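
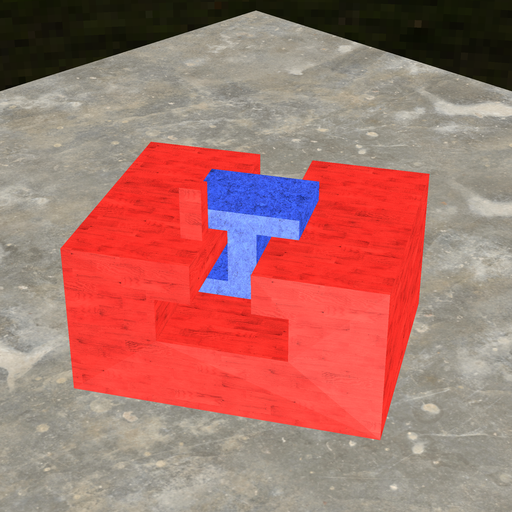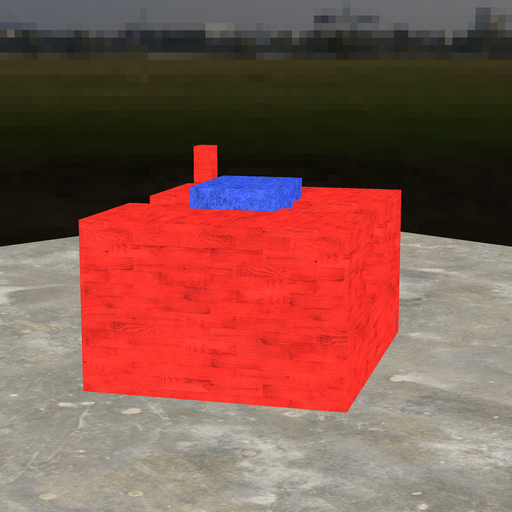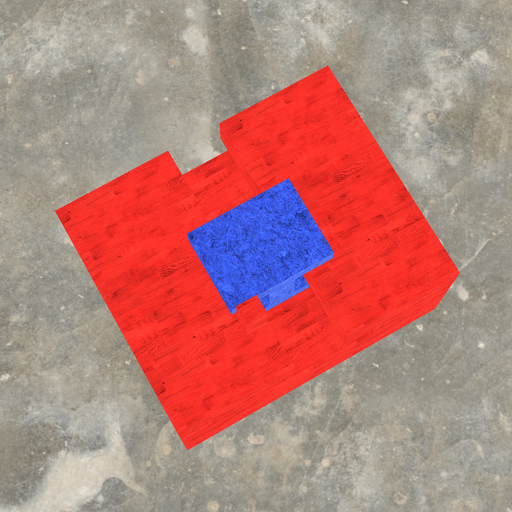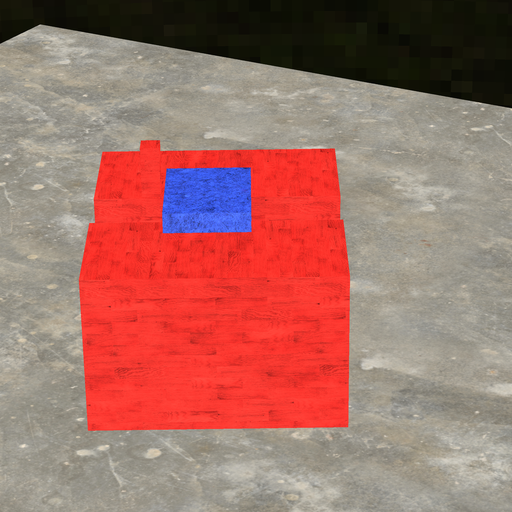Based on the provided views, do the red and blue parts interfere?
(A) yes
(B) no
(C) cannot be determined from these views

(B) no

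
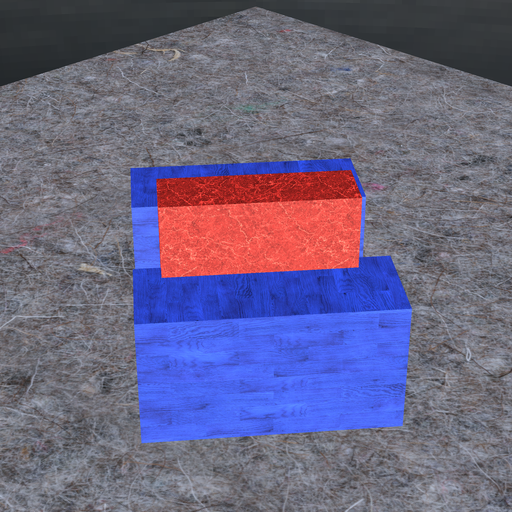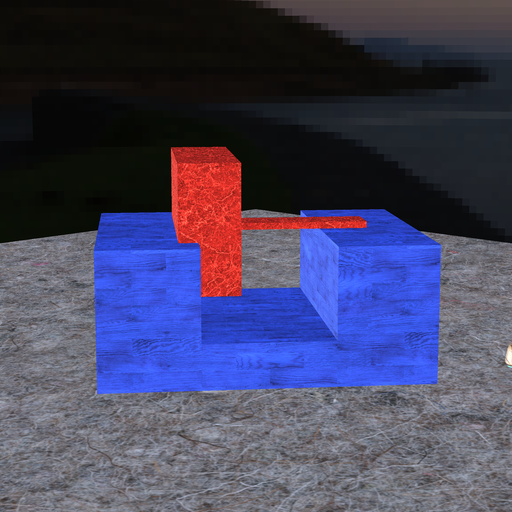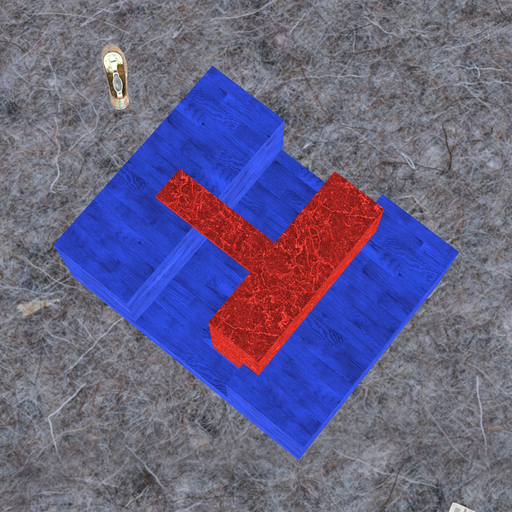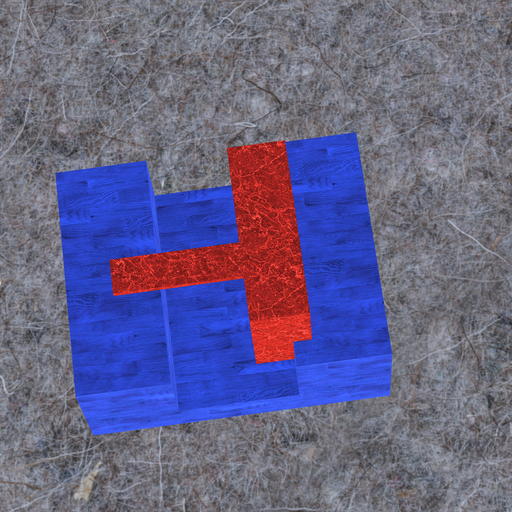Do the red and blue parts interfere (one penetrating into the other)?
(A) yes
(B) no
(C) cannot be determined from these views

(A) yes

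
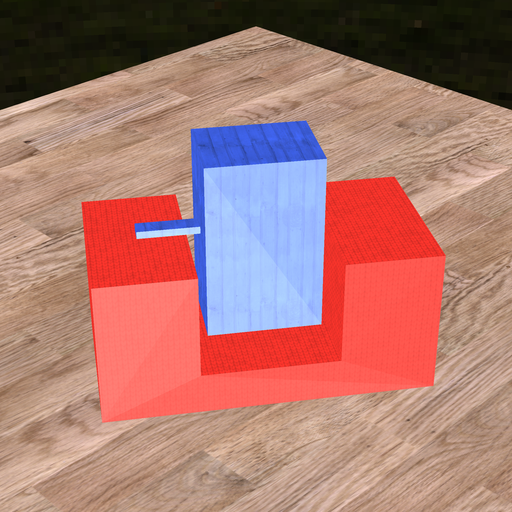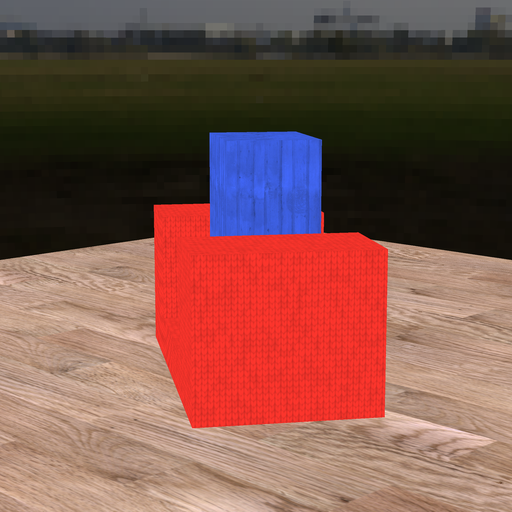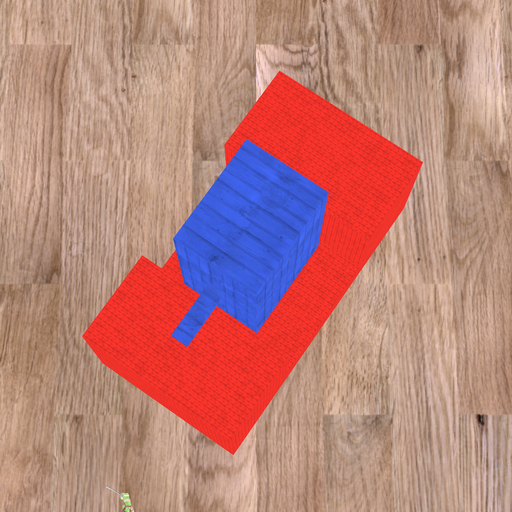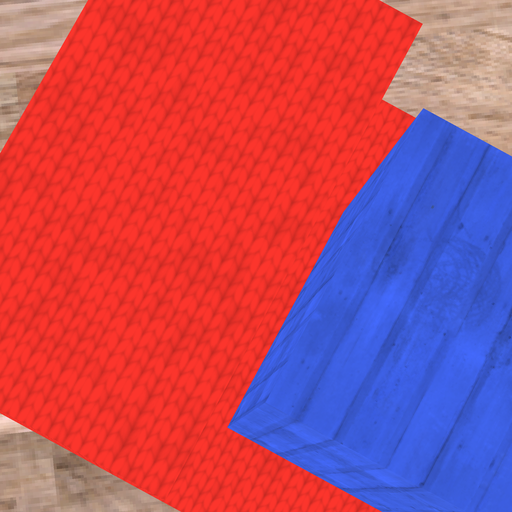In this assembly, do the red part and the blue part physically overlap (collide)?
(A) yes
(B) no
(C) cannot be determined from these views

(B) no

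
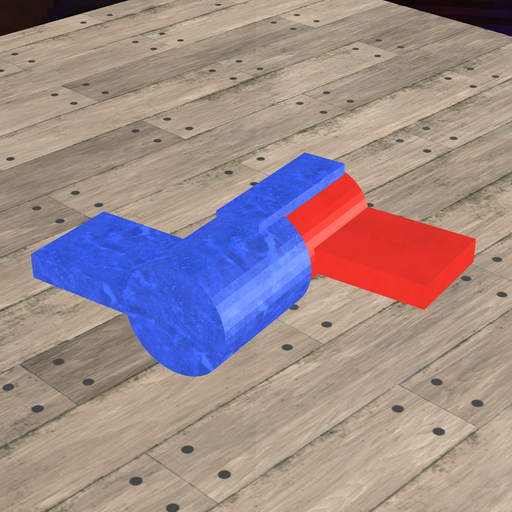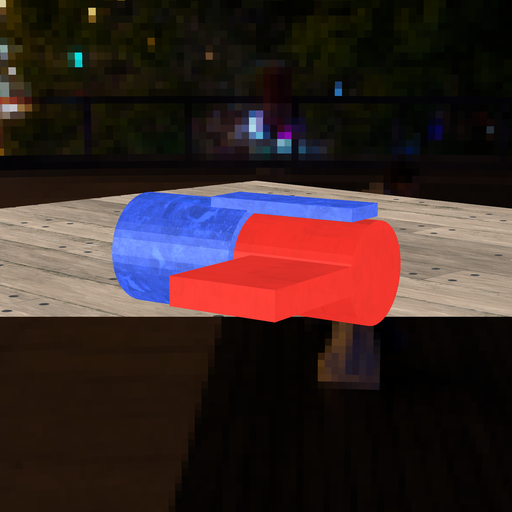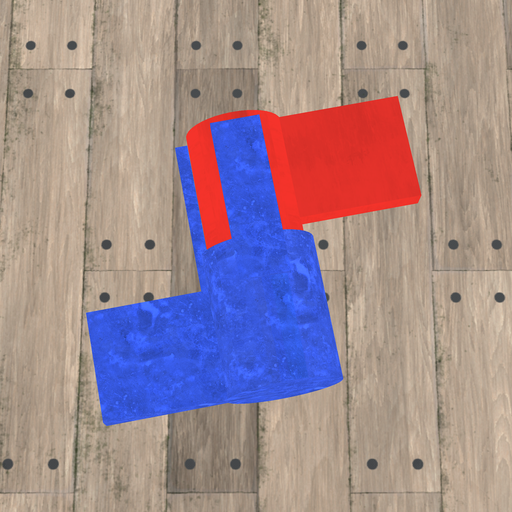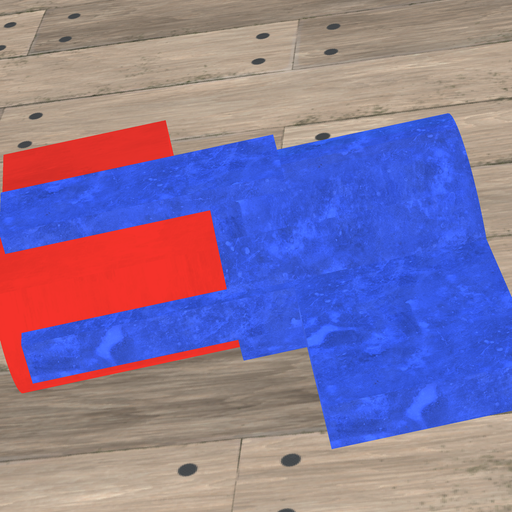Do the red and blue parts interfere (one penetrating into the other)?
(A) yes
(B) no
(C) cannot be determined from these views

(A) yes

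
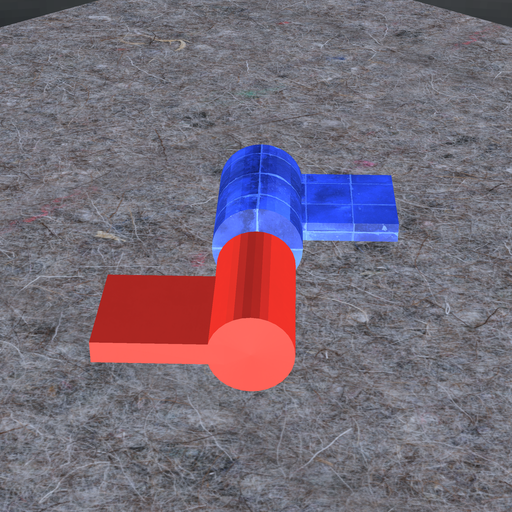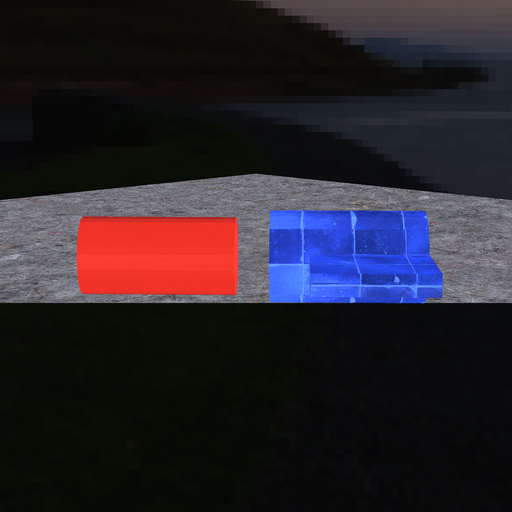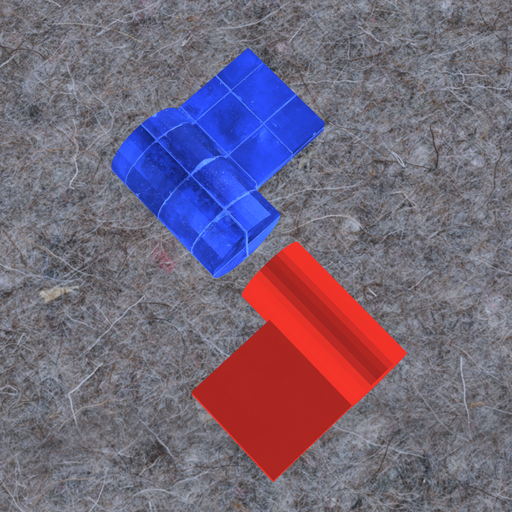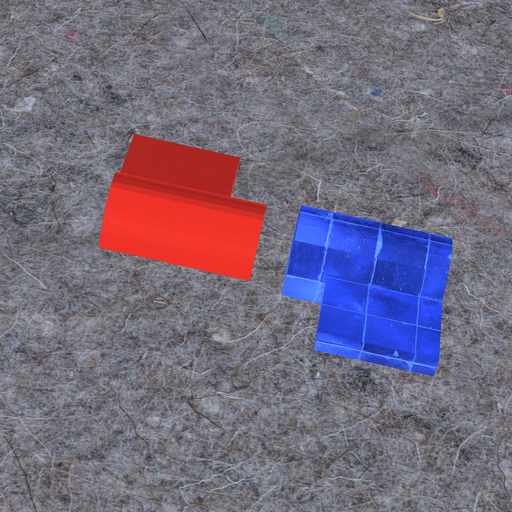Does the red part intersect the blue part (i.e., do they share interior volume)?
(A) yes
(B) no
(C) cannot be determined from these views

(B) no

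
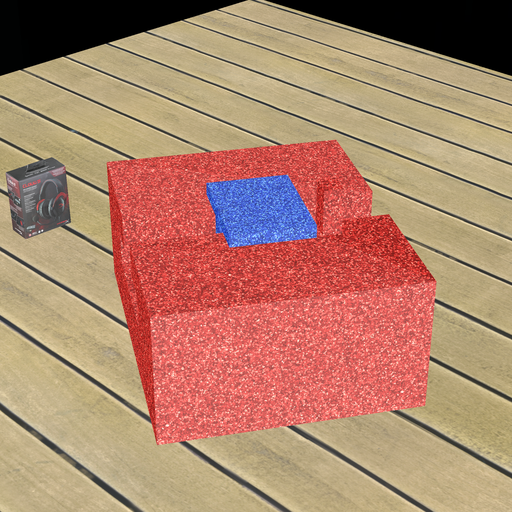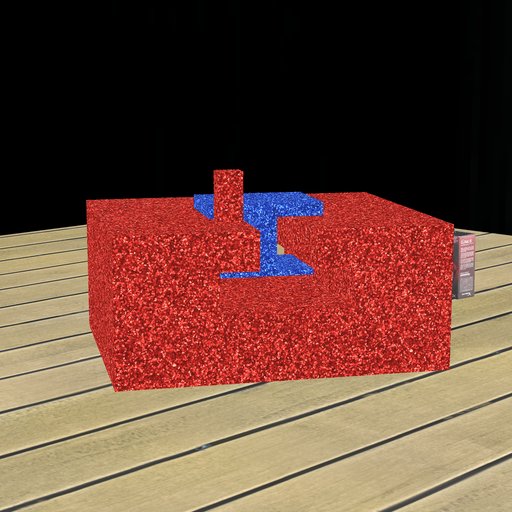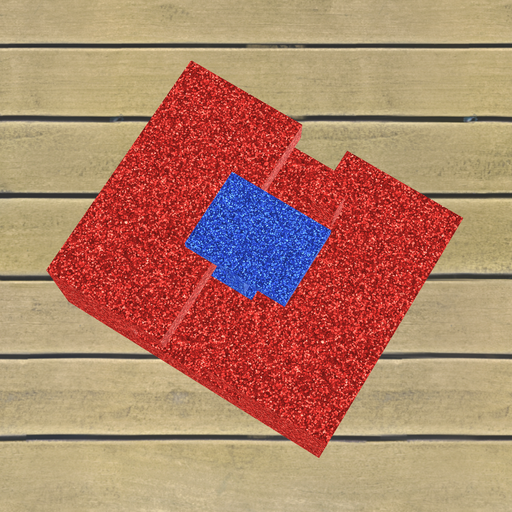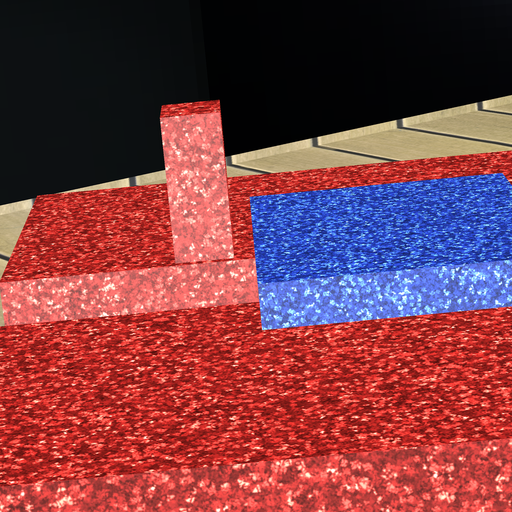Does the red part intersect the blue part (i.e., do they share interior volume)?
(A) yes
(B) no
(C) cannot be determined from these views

(B) no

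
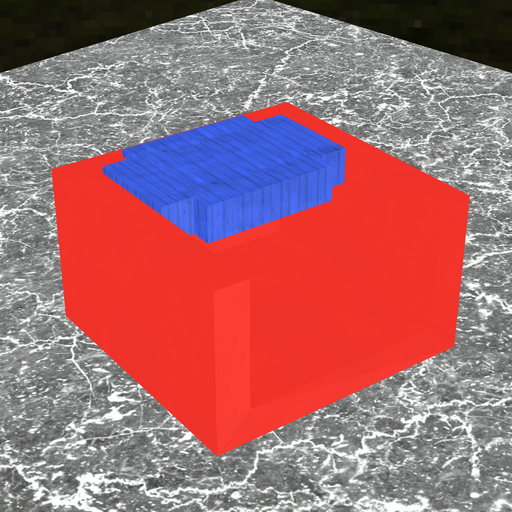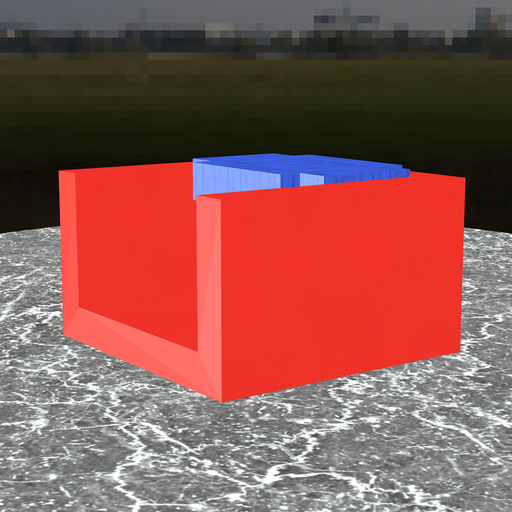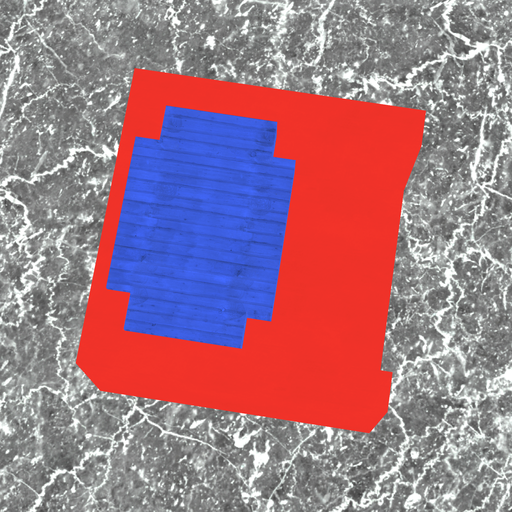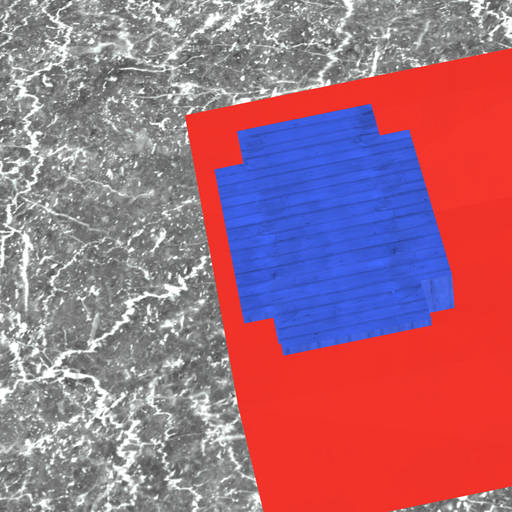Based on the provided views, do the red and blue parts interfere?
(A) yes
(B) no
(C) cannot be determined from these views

(A) yes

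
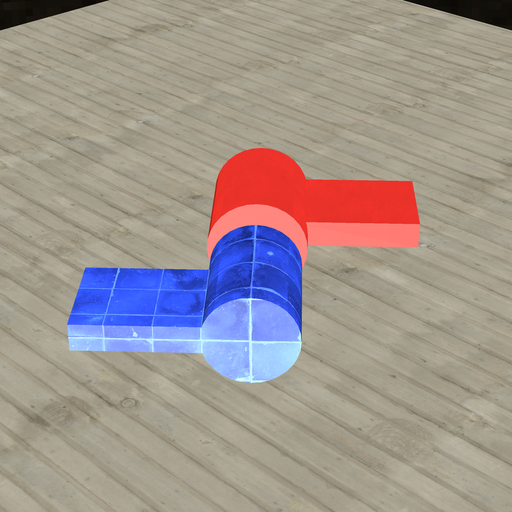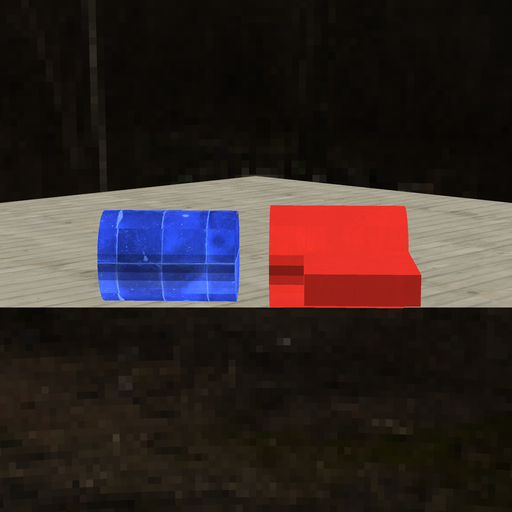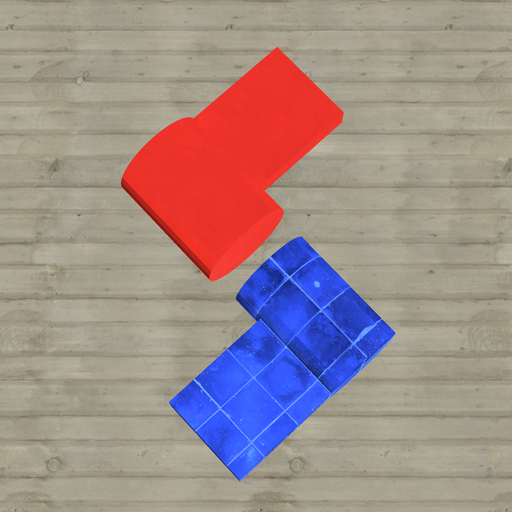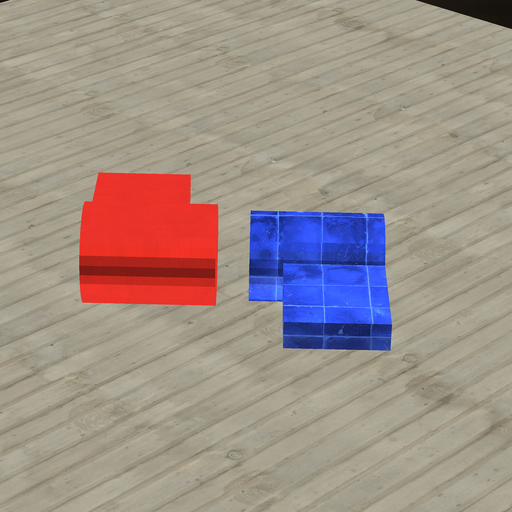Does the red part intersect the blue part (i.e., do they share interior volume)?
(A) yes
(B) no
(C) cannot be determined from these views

(B) no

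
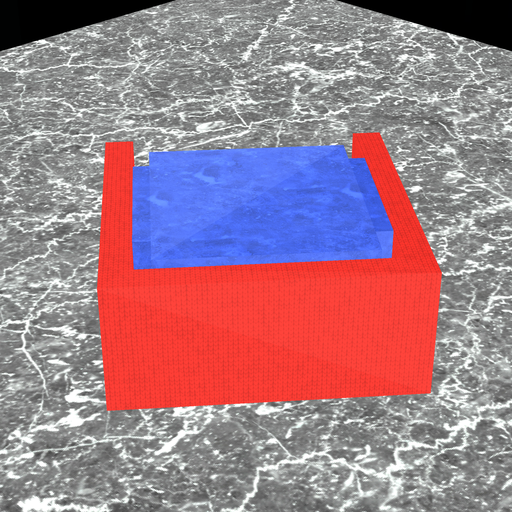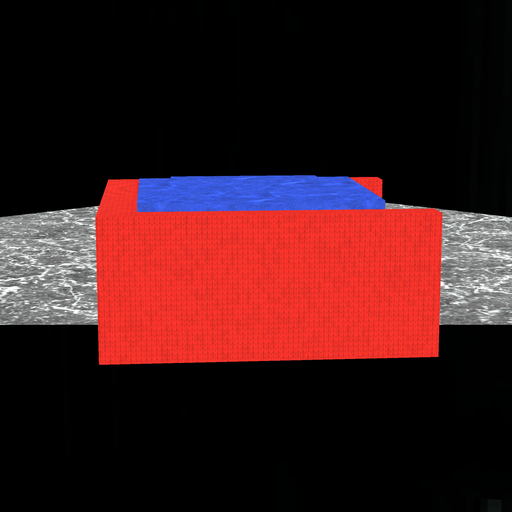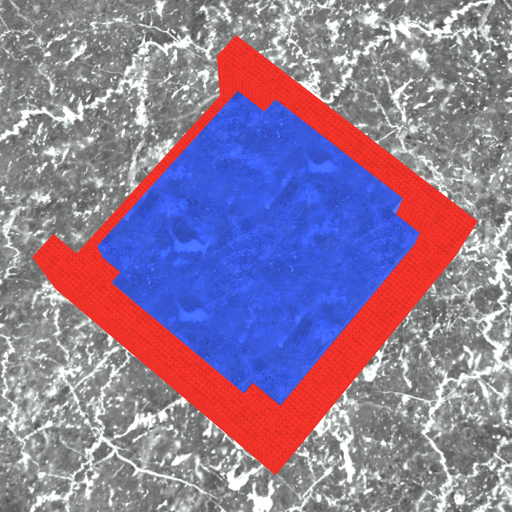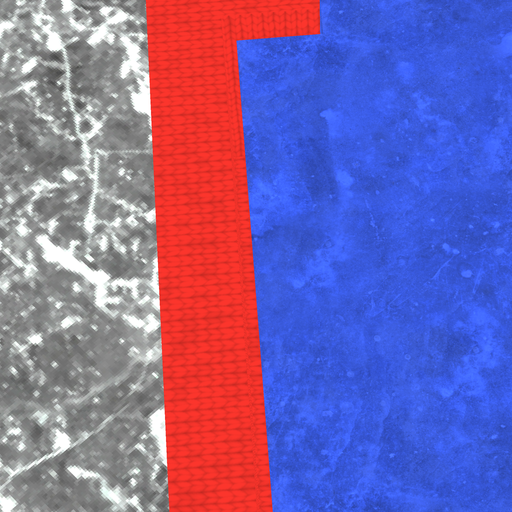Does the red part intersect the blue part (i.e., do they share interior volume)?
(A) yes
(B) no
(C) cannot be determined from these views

(B) no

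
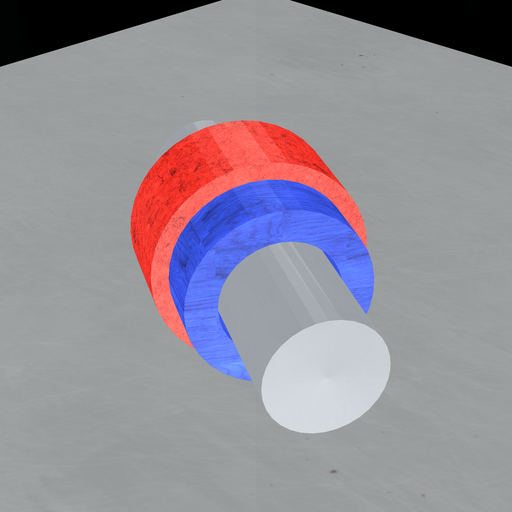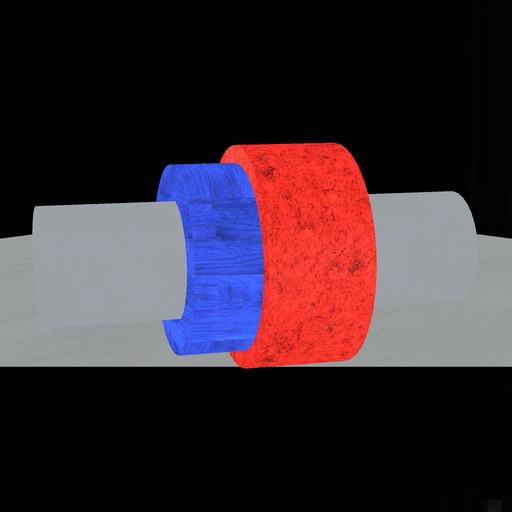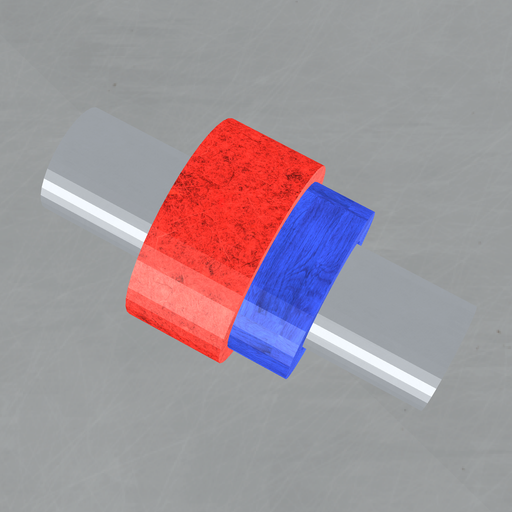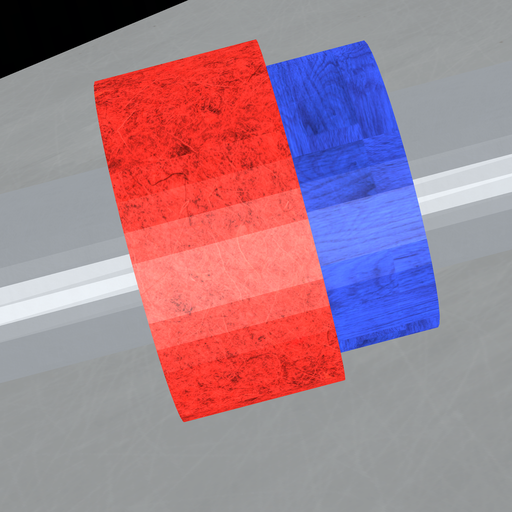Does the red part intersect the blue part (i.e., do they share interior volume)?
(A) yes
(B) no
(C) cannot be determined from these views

(A) yes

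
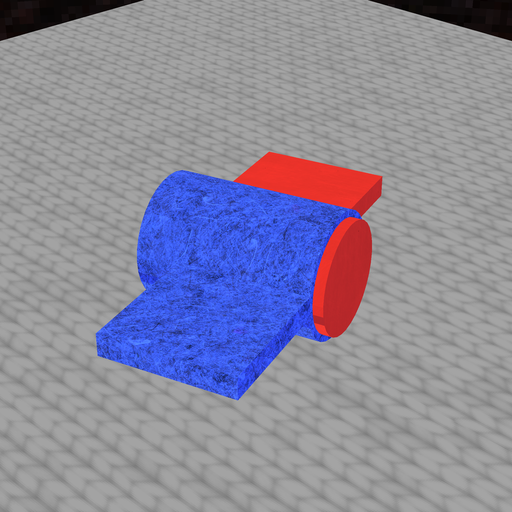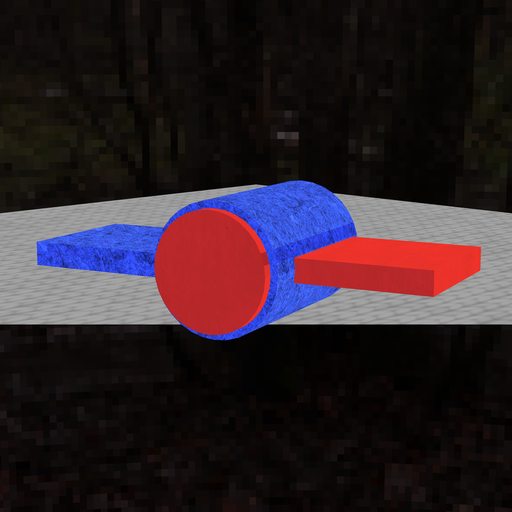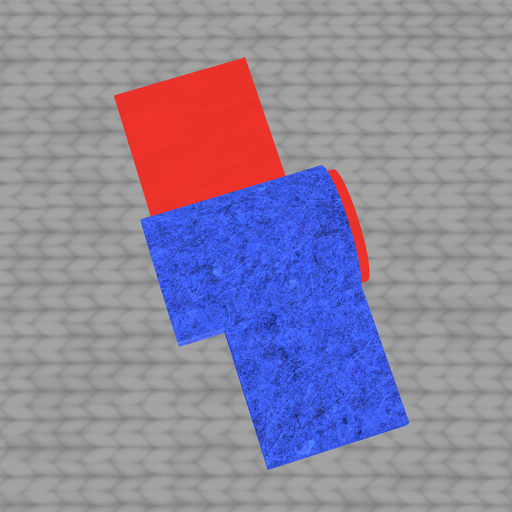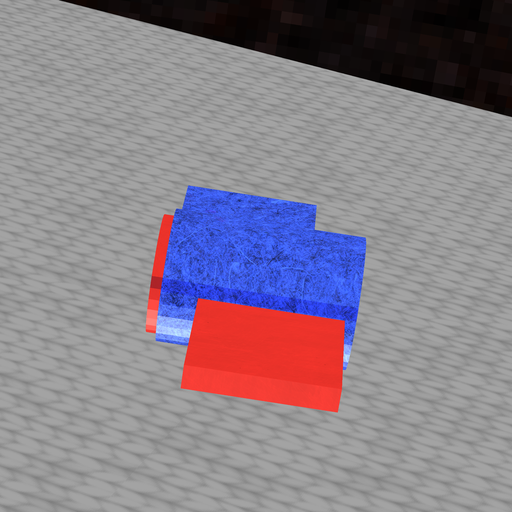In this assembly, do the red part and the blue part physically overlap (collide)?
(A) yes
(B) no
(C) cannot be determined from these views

(A) yes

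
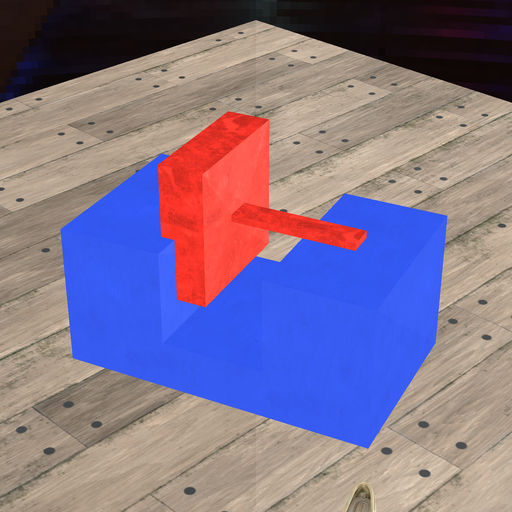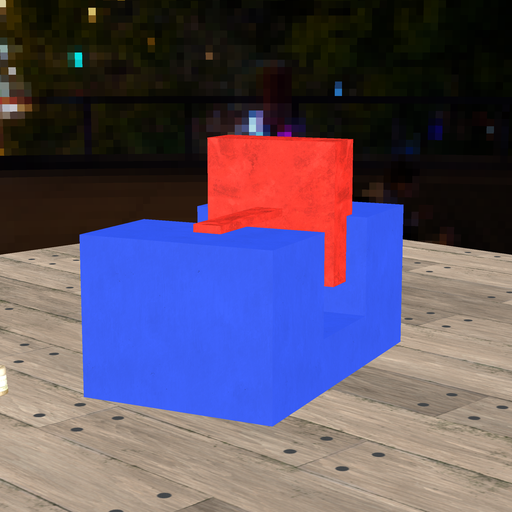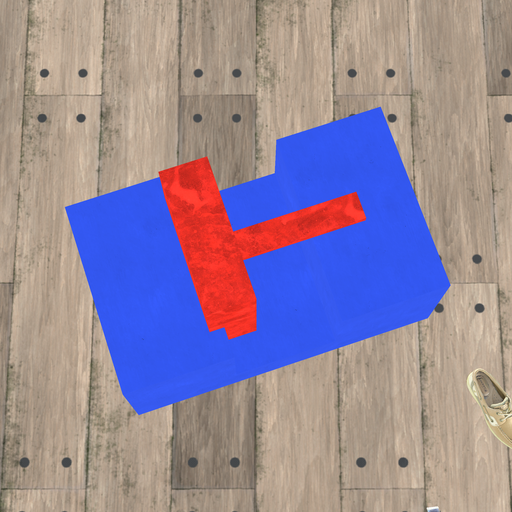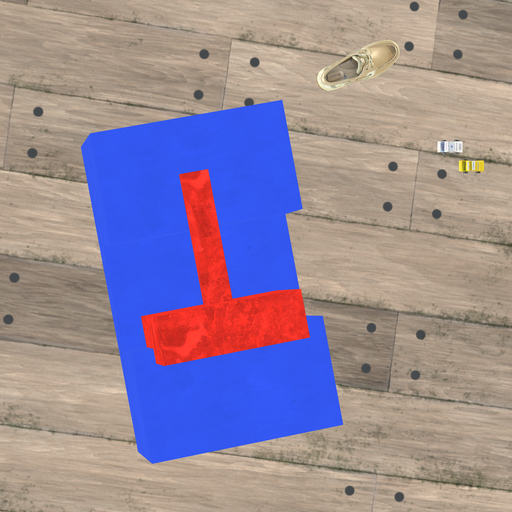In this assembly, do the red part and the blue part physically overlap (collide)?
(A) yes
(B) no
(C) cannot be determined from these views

(A) yes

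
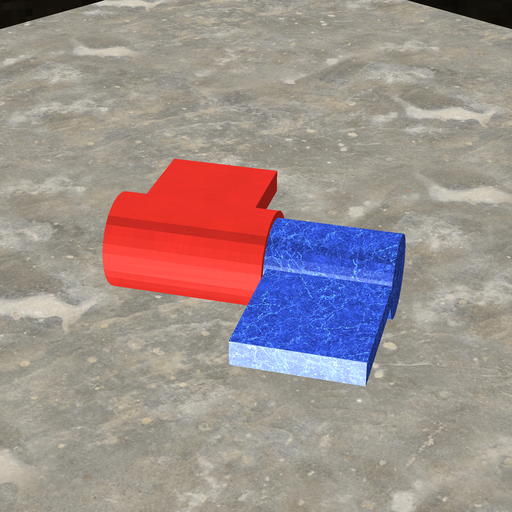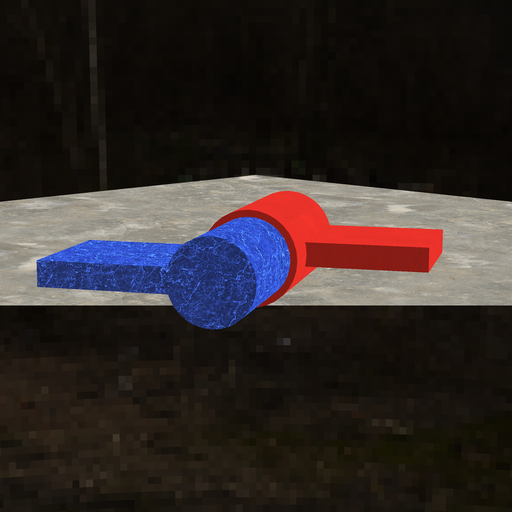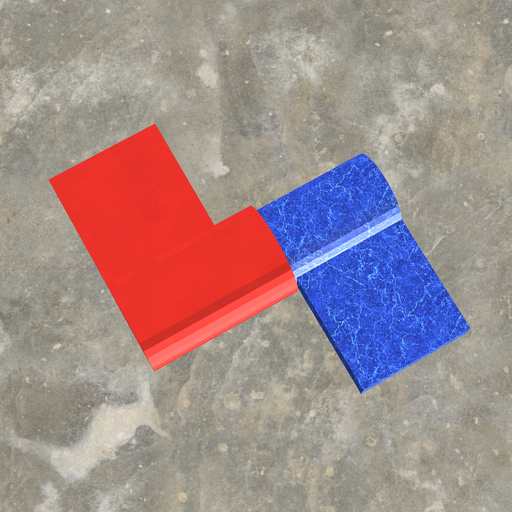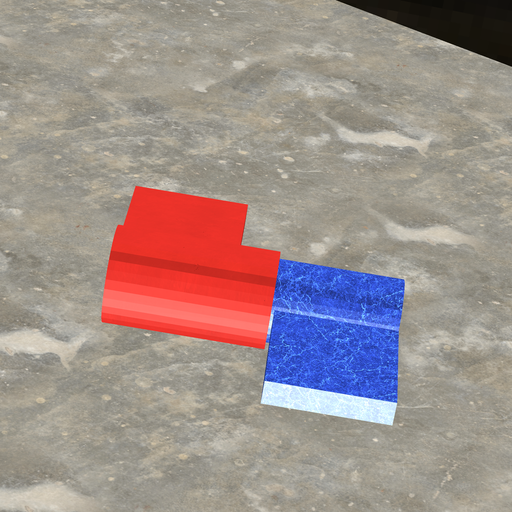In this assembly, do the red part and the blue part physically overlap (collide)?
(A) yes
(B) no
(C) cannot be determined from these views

(A) yes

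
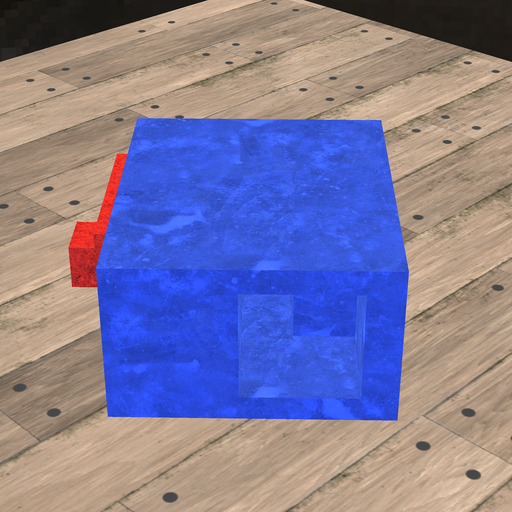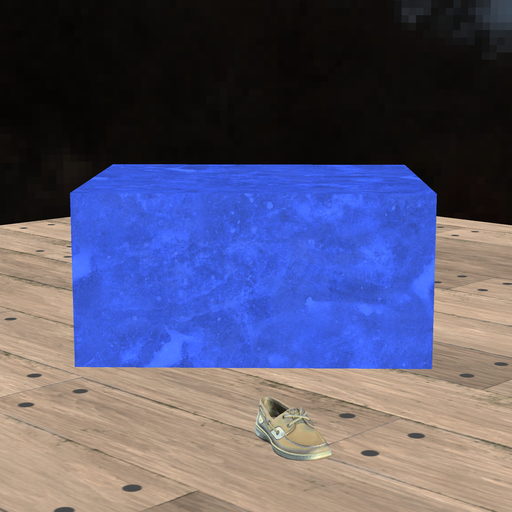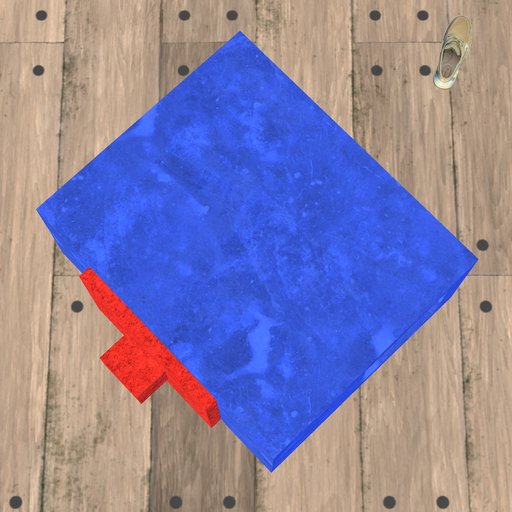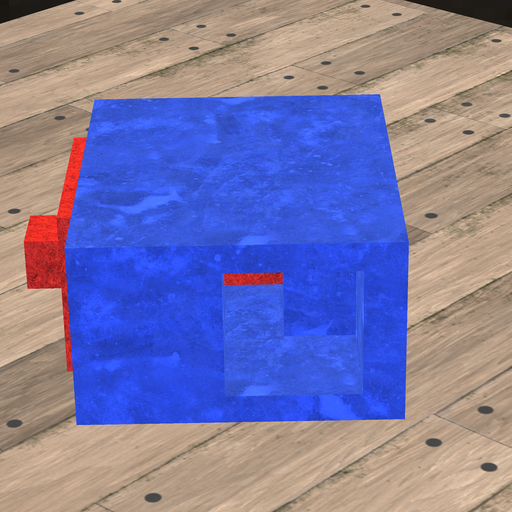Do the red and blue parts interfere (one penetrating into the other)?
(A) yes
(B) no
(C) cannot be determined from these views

(A) yes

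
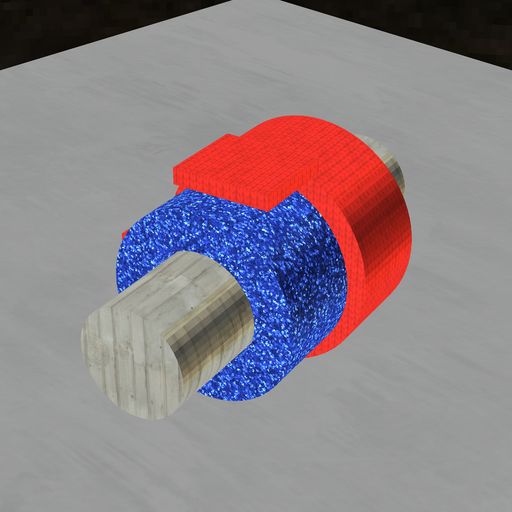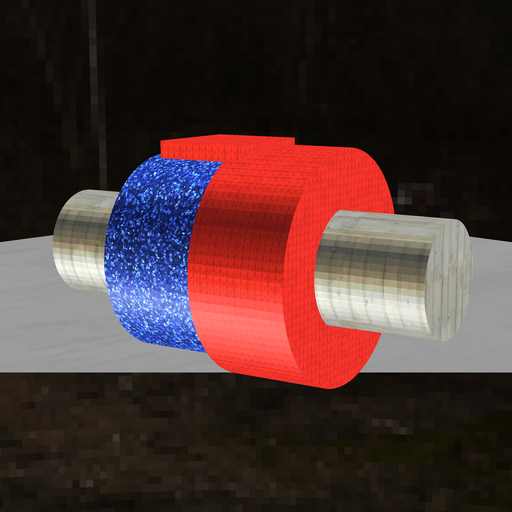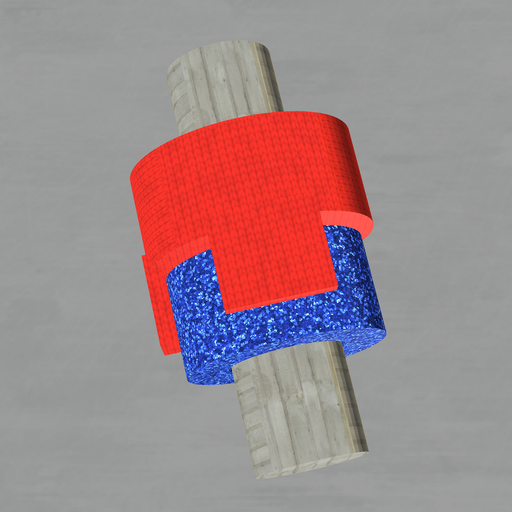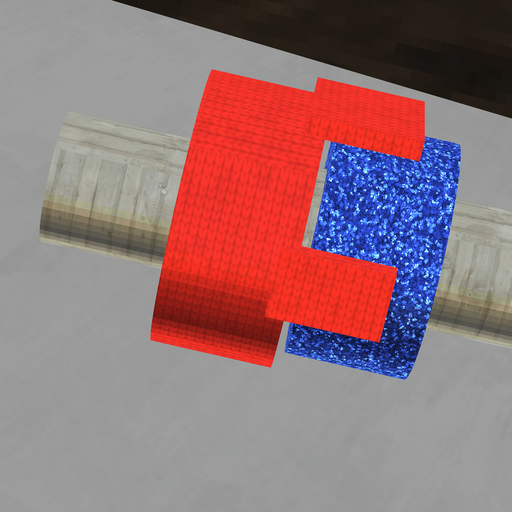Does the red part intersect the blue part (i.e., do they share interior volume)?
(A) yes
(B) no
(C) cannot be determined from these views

(B) no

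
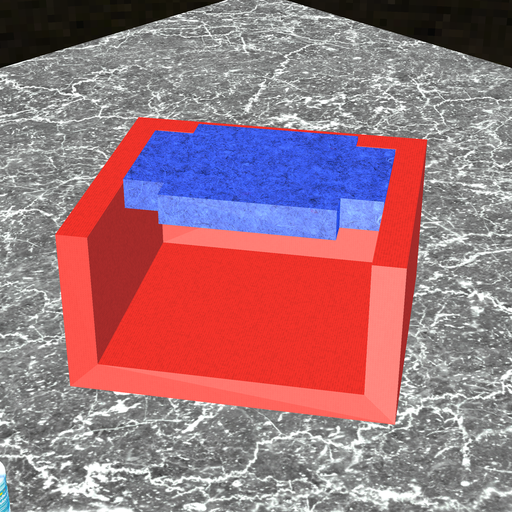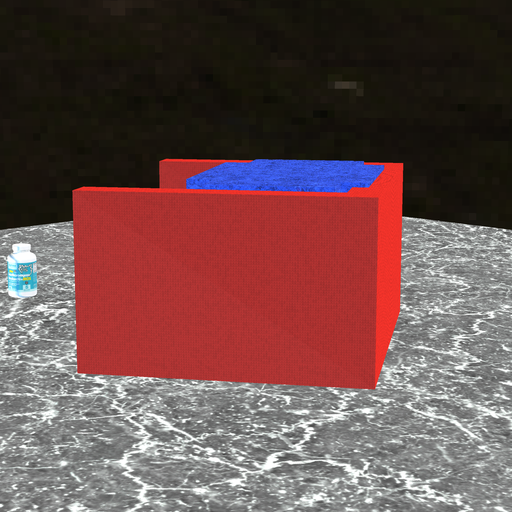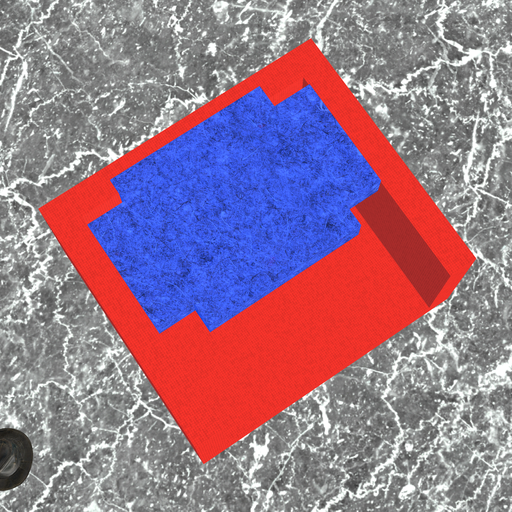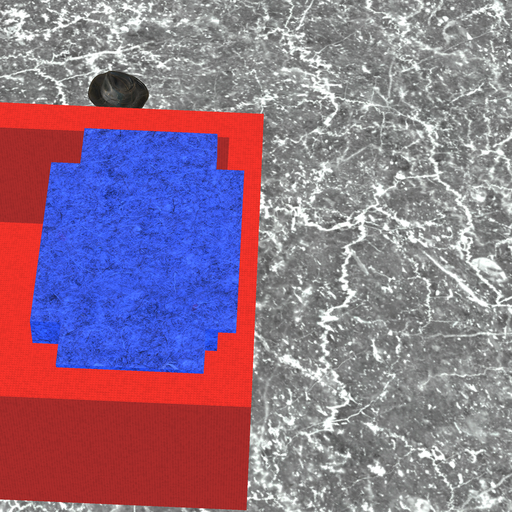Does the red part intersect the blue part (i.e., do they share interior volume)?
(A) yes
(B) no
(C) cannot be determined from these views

(A) yes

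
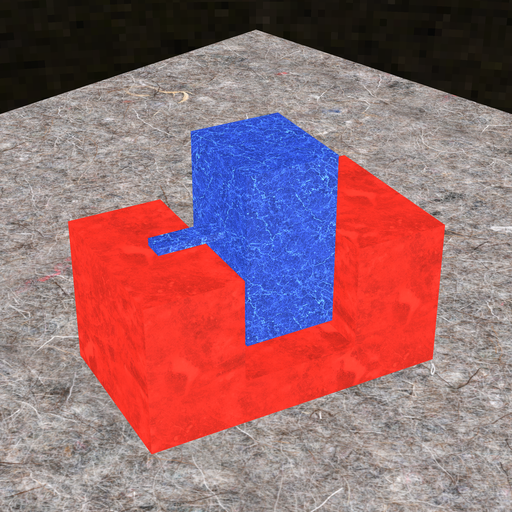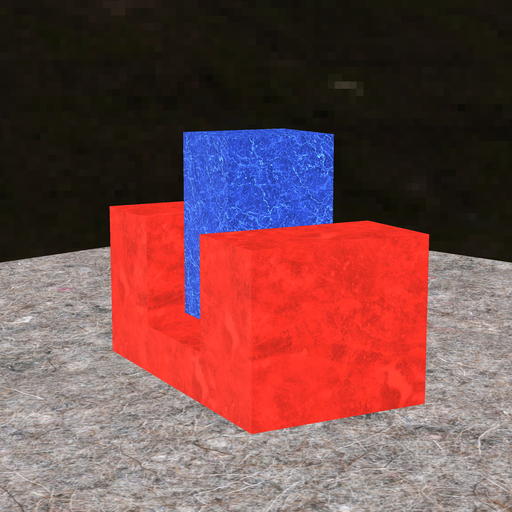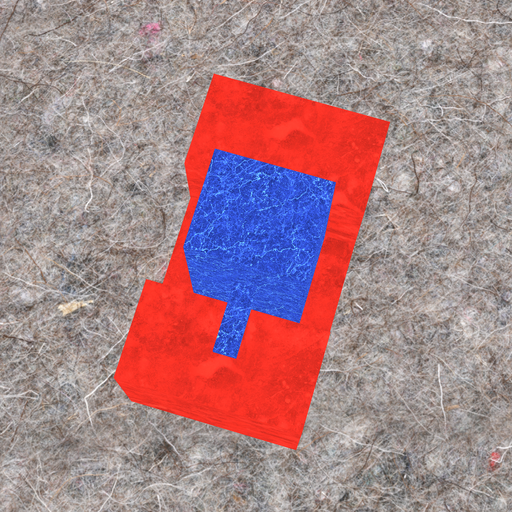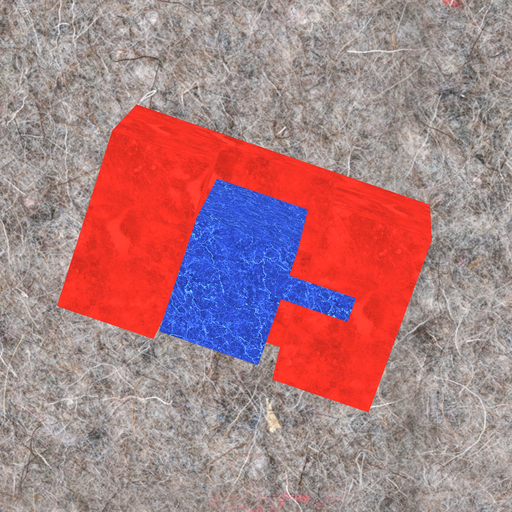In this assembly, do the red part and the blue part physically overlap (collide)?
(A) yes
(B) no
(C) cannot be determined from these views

(B) no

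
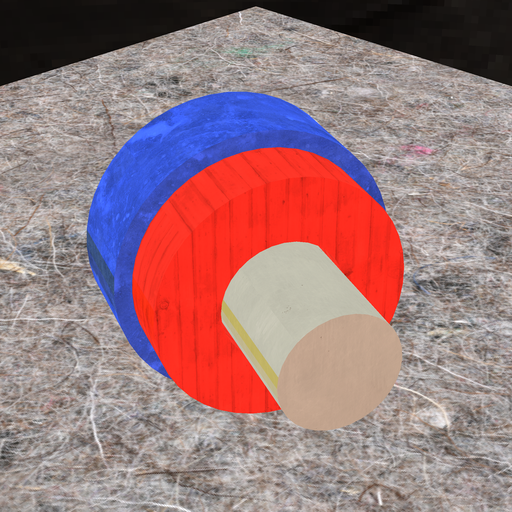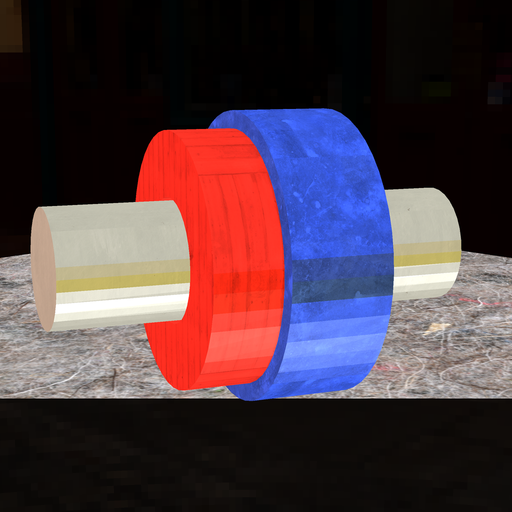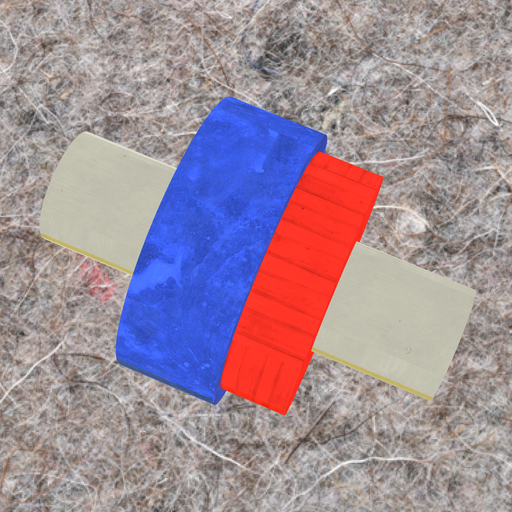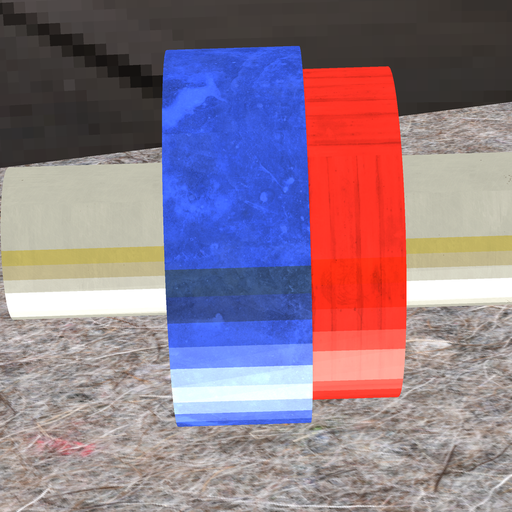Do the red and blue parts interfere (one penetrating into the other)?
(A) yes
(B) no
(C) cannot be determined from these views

(A) yes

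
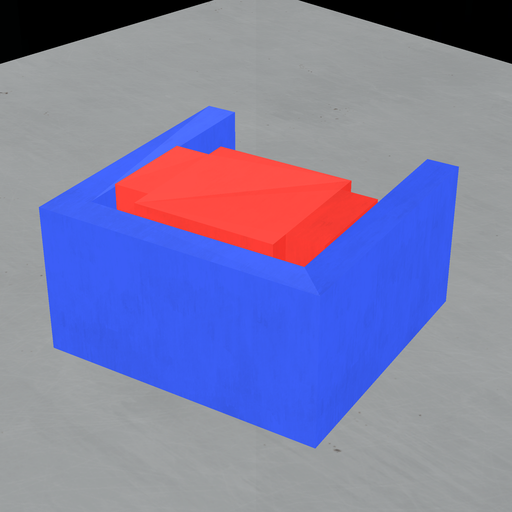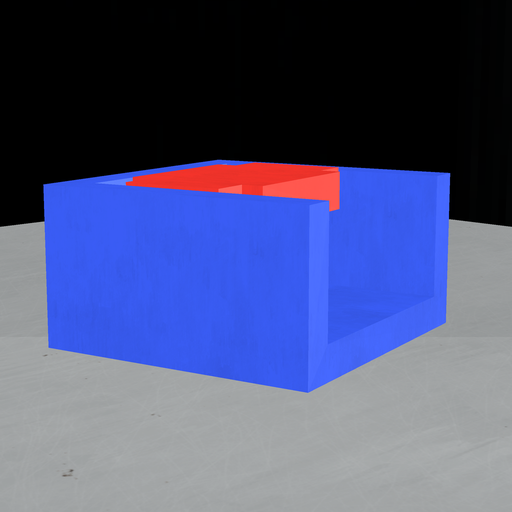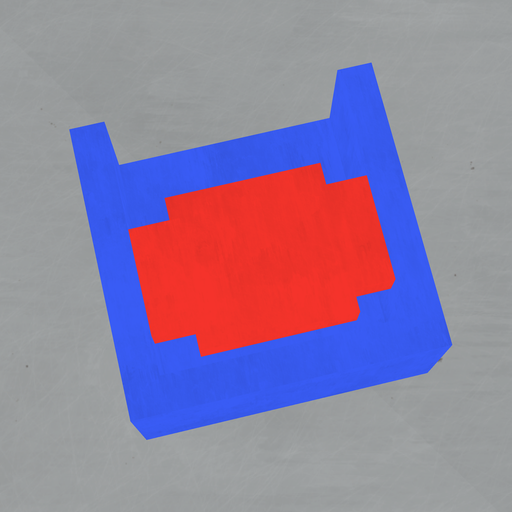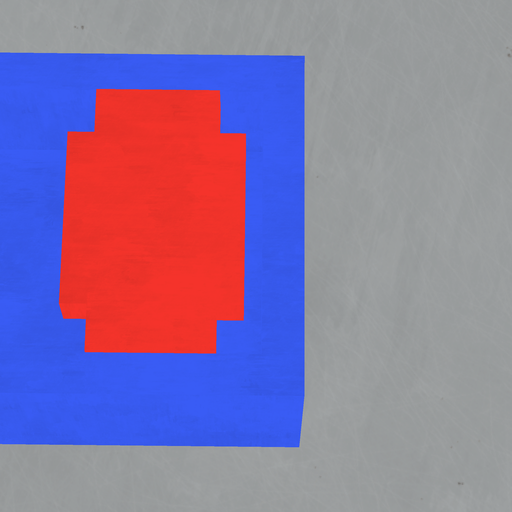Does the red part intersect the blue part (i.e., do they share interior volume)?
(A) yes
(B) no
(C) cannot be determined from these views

(B) no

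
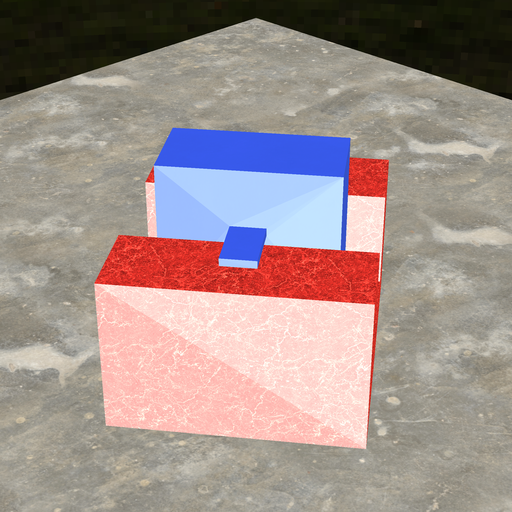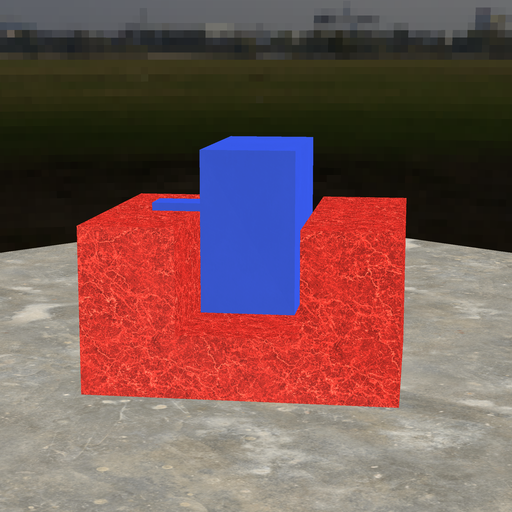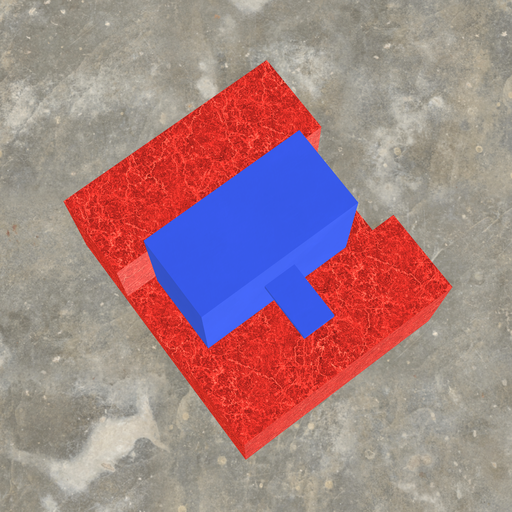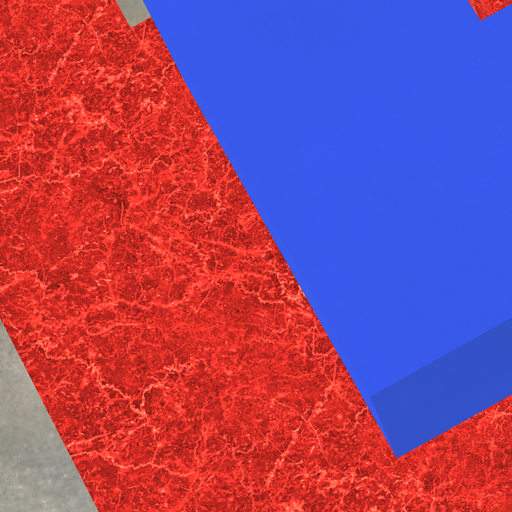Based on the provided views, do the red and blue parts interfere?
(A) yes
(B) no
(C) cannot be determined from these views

(B) no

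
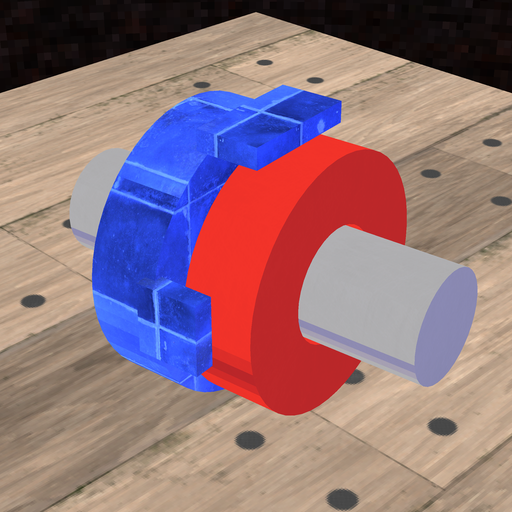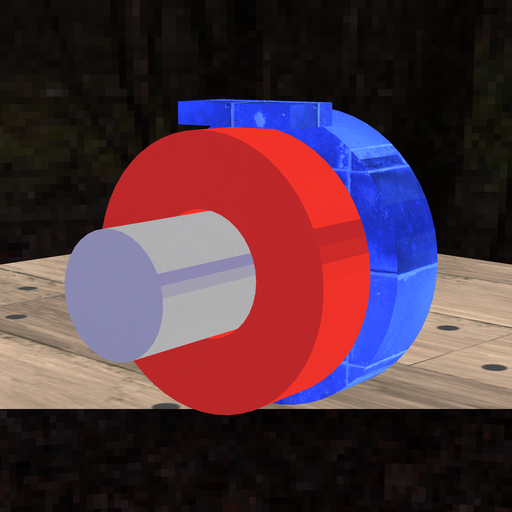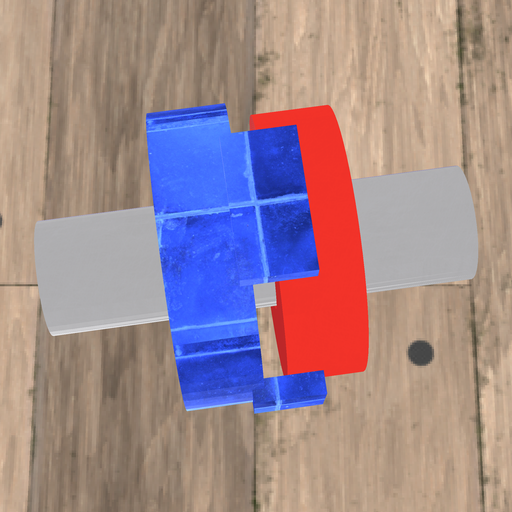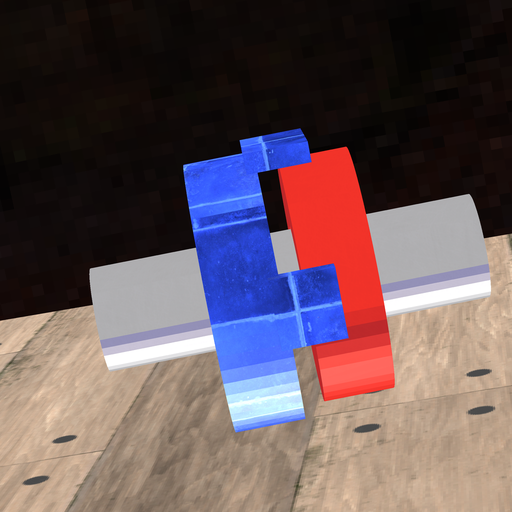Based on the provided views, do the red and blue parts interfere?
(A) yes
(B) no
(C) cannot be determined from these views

(B) no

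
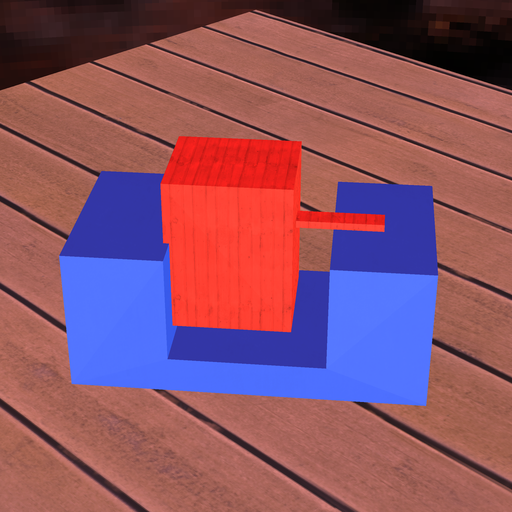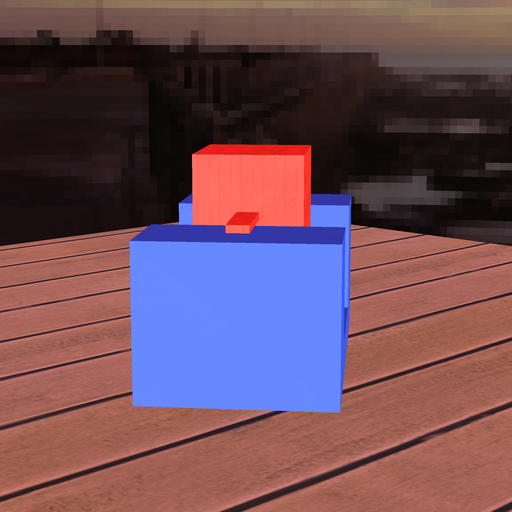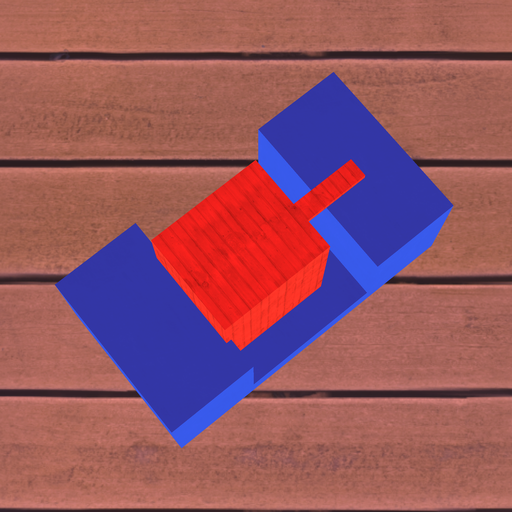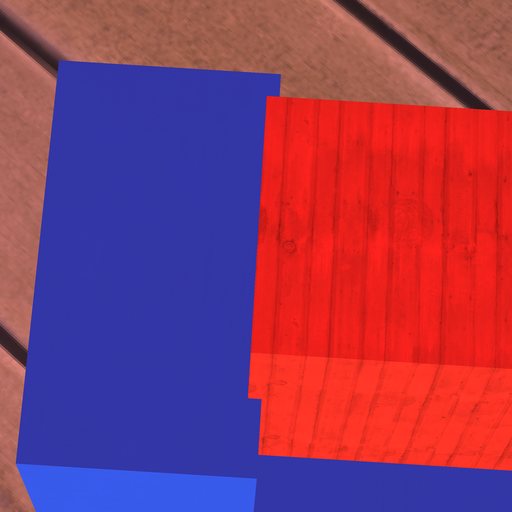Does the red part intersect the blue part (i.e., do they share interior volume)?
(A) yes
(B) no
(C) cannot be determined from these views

(A) yes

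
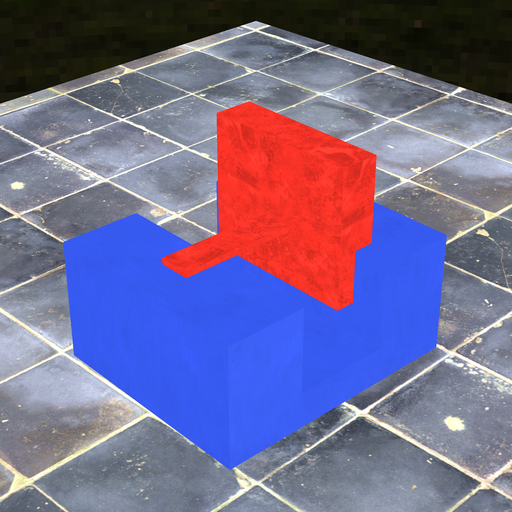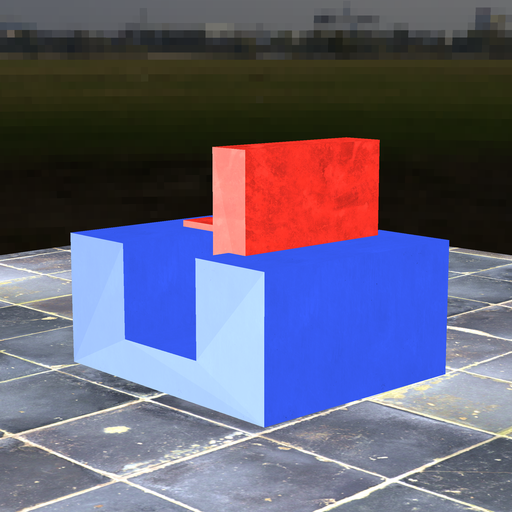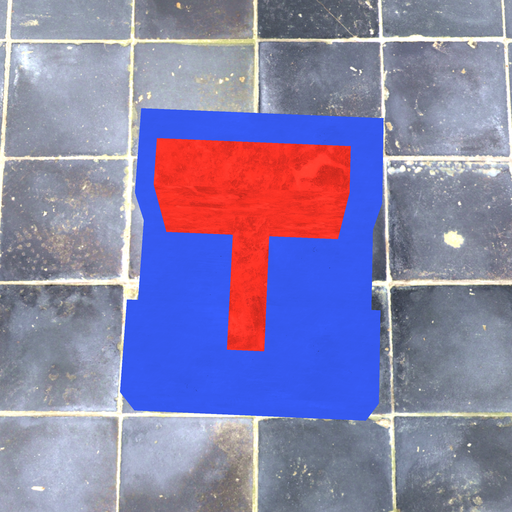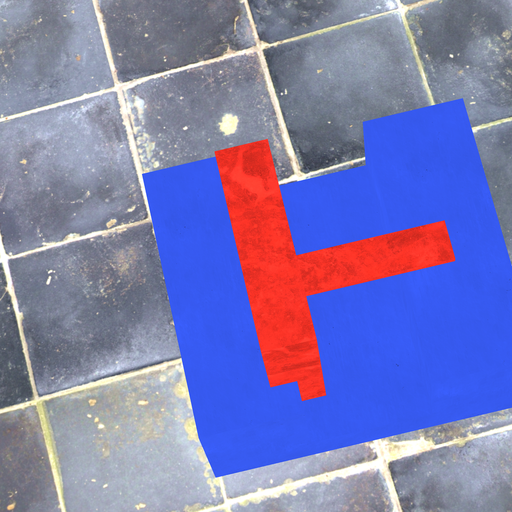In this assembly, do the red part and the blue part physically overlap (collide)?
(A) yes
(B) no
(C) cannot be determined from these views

(A) yes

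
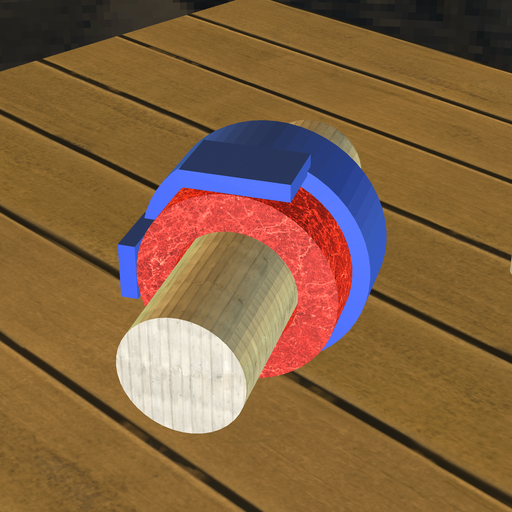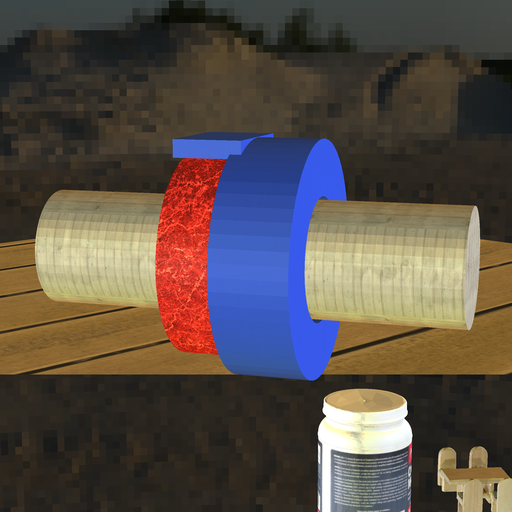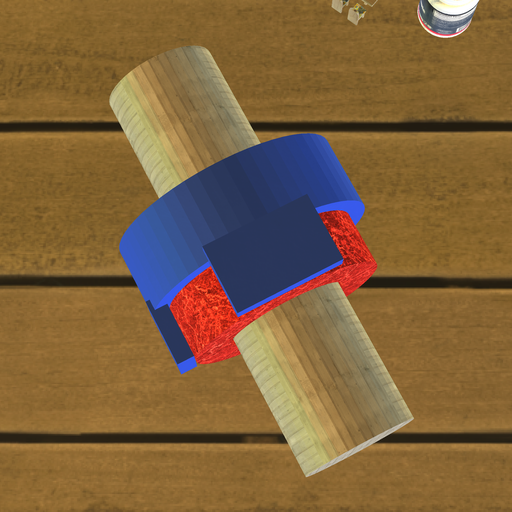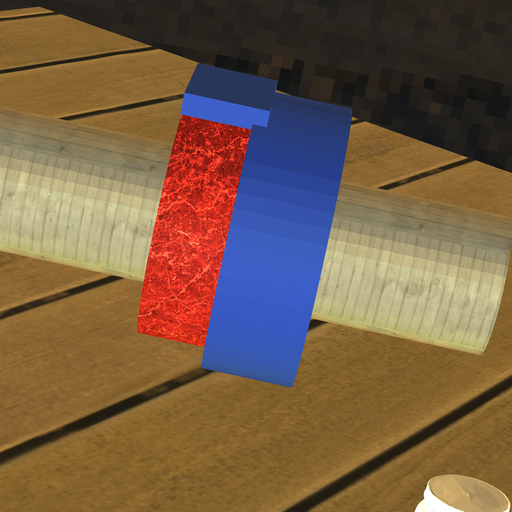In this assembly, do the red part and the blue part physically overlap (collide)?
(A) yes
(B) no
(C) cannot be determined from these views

(A) yes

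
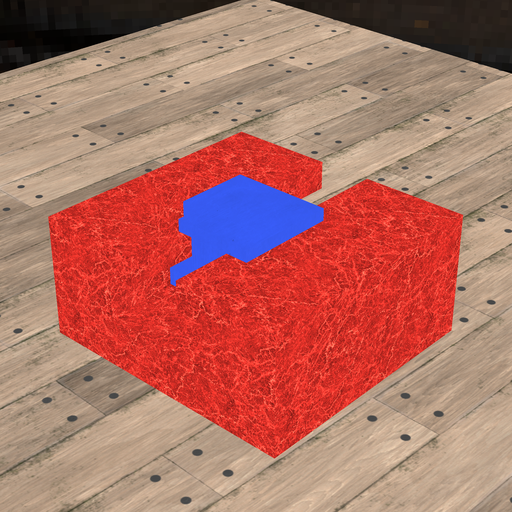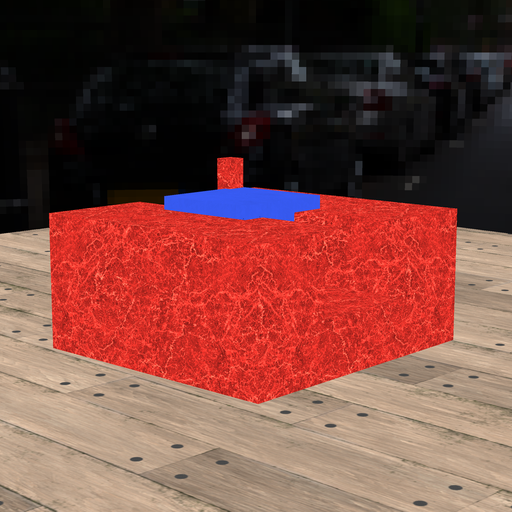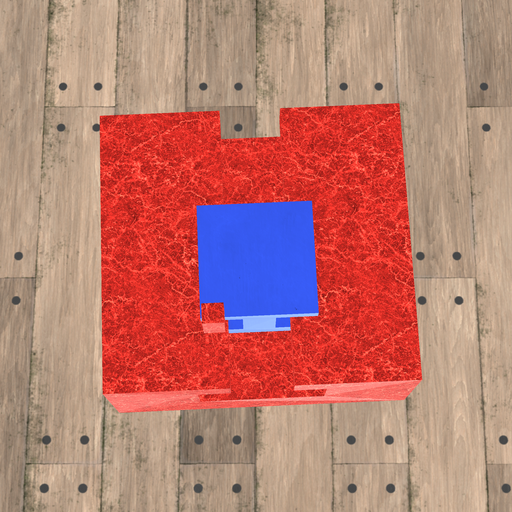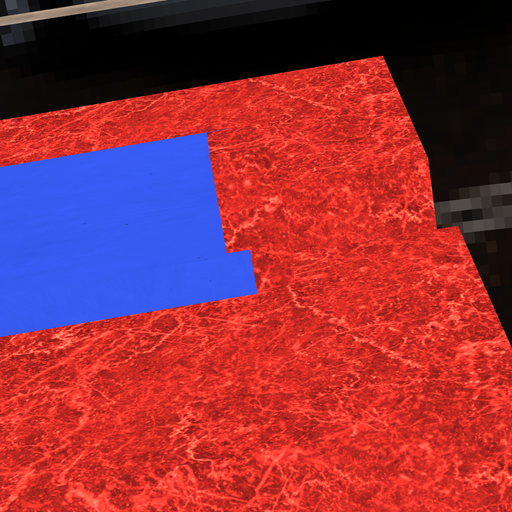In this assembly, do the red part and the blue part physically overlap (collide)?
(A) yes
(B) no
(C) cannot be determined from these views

(A) yes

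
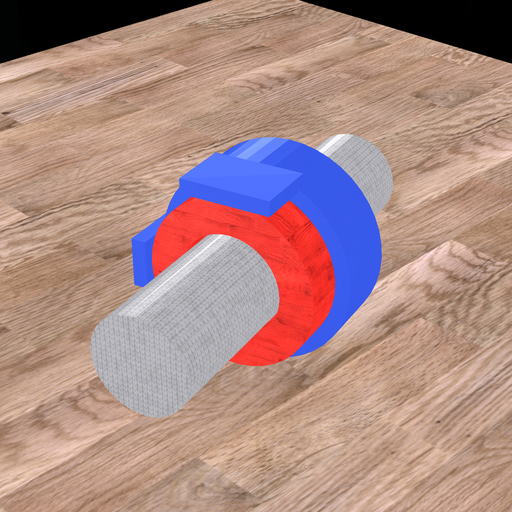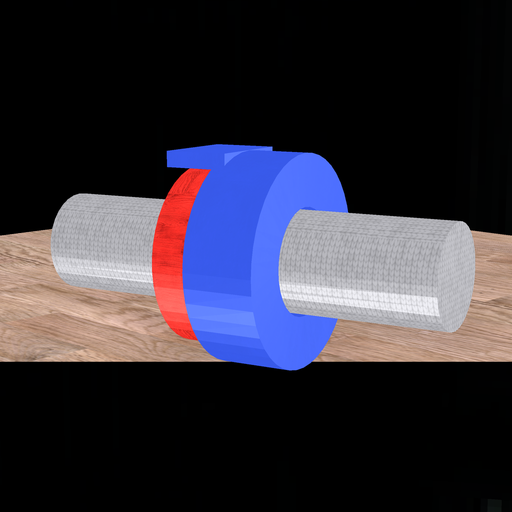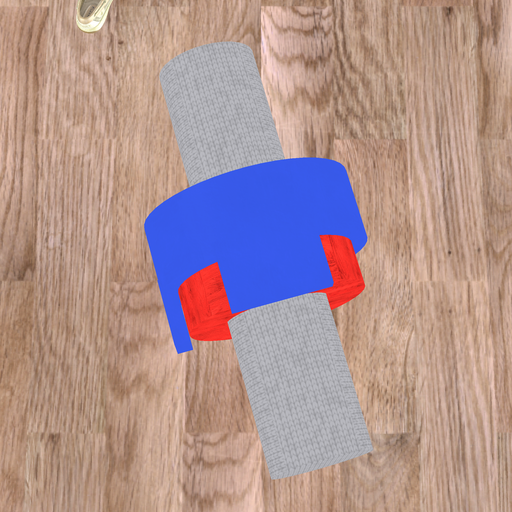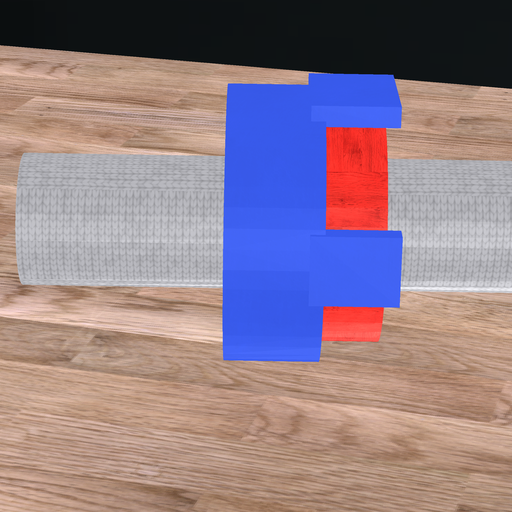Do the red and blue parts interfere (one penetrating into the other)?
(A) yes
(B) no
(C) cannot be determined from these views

(A) yes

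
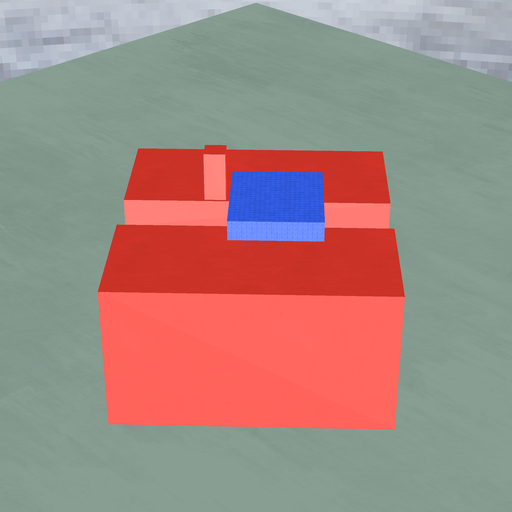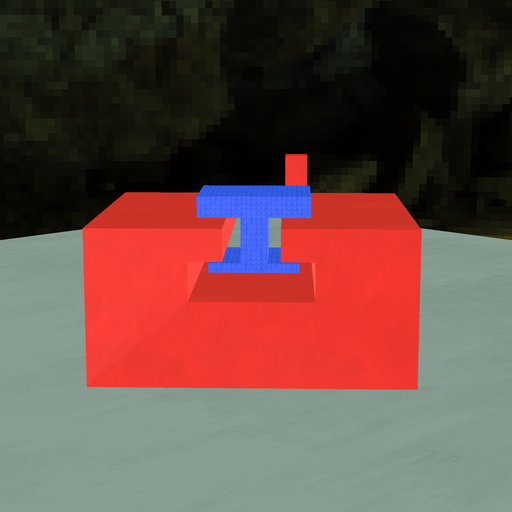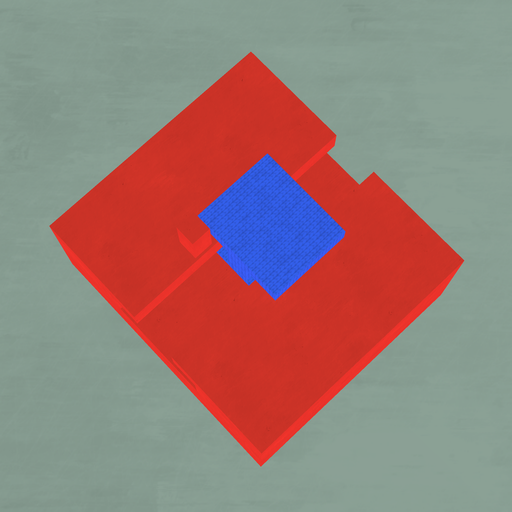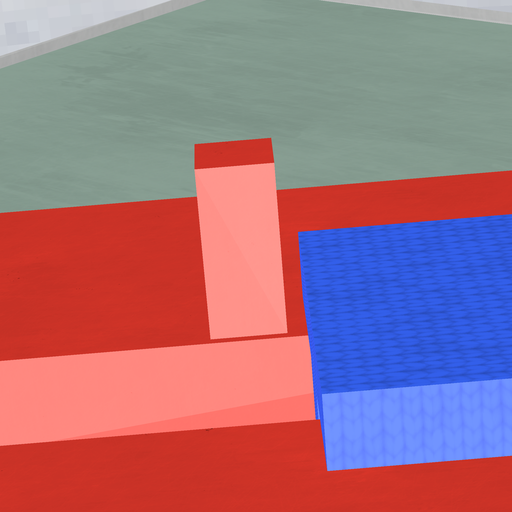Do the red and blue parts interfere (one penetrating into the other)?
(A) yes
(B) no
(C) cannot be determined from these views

(B) no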